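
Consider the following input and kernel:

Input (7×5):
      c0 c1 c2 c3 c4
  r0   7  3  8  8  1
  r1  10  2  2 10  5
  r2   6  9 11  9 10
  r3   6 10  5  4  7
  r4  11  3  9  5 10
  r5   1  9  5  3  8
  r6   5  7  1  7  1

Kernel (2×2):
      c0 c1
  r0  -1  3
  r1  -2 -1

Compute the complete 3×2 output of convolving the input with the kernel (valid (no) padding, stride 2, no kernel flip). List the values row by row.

-20 2
-1 2
-13 -7

Output[0,0]: The receptive field on the input at this output position is [7 3 / 10 2]. Elementwise product with the kernel and sum: 7·-1 + 3·3 + 10·-2 + 2·-1.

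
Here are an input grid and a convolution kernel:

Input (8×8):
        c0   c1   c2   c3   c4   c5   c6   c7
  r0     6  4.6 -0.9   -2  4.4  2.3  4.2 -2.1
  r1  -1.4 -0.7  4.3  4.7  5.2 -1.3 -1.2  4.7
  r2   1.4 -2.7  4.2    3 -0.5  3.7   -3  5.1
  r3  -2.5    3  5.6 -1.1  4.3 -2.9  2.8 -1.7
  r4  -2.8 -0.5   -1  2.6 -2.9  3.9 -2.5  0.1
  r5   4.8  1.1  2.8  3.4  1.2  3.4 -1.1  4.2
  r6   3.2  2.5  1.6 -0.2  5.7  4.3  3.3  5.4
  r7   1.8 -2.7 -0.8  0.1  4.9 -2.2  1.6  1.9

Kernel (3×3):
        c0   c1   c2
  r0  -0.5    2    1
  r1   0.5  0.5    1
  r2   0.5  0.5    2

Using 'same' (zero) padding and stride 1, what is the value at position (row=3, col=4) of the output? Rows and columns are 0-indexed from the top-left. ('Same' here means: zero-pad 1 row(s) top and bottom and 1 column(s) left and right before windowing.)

7.55

The receptive field on the zero-padded input at this output position is [3 -0.5 3.7 / -1.1 4.3 -2.9 / 2.6 -2.9 3.9]. Elementwise product with the kernel and sum: 3·-0.5 + -0.5·2 + 3.7·1 + -1.1·0.5 + 4.3·0.5 + -2.9·1 + 2.6·0.5 + -2.9·0.5 + 3.9·2.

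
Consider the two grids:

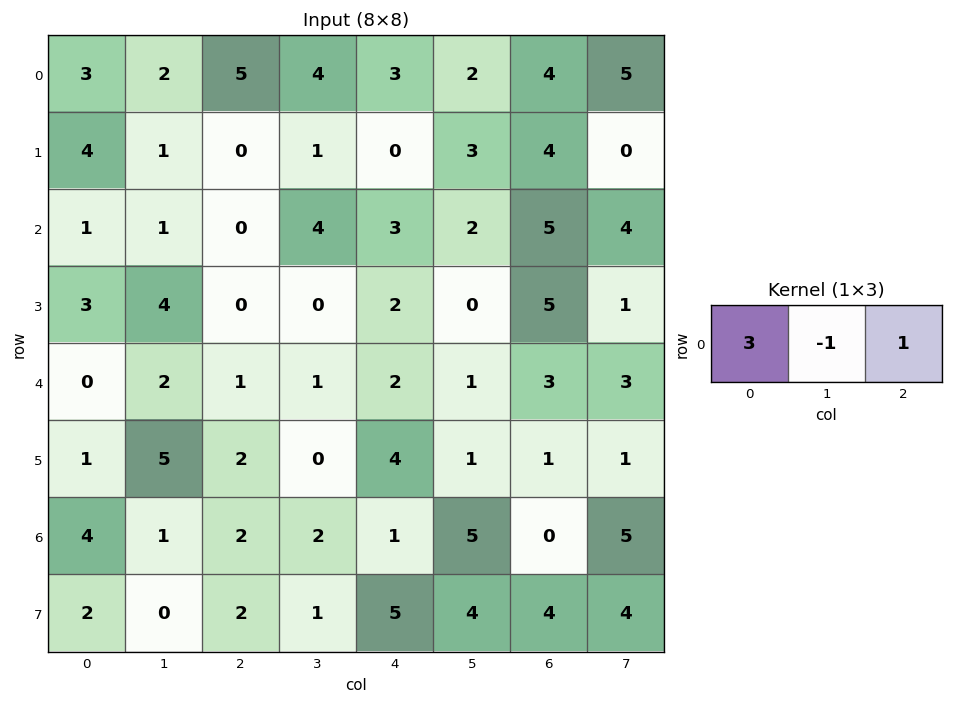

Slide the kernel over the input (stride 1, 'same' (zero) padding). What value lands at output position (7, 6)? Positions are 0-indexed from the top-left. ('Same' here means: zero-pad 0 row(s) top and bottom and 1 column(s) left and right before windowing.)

12

The receptive field on the zero-padded input at this output position is [4 4 4]. Elementwise product with the kernel and sum: 4·3 + 4·-1 + 4·1.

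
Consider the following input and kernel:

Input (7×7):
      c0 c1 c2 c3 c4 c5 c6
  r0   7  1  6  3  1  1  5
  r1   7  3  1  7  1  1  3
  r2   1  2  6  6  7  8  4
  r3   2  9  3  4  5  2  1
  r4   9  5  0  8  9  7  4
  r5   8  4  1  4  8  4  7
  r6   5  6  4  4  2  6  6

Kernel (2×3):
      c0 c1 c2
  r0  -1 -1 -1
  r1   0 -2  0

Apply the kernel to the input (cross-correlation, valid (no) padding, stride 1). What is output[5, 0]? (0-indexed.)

-25

The receptive field on the input at this output position is [8 4 1 / 5 6 4]. Elementwise product with the kernel and sum: 8·-1 + 4·-1 + 1·-1 + 6·-2.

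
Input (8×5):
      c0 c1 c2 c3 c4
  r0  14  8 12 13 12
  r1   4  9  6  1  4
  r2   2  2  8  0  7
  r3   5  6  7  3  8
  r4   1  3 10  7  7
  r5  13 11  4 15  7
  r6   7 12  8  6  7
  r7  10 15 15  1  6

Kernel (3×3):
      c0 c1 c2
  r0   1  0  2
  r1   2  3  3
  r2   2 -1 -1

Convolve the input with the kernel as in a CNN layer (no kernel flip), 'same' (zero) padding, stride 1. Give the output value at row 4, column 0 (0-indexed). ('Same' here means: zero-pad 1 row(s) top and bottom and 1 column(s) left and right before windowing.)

0

The receptive field on the zero-padded input at this output position is [0 5 6 / 0 1 3 / 0 13 11]. Elementwise product with the kernel and sum: 0·1 + 6·2 + 0·2 + 1·3 + 3·3 + 0·2 + 13·-1 + 11·-1.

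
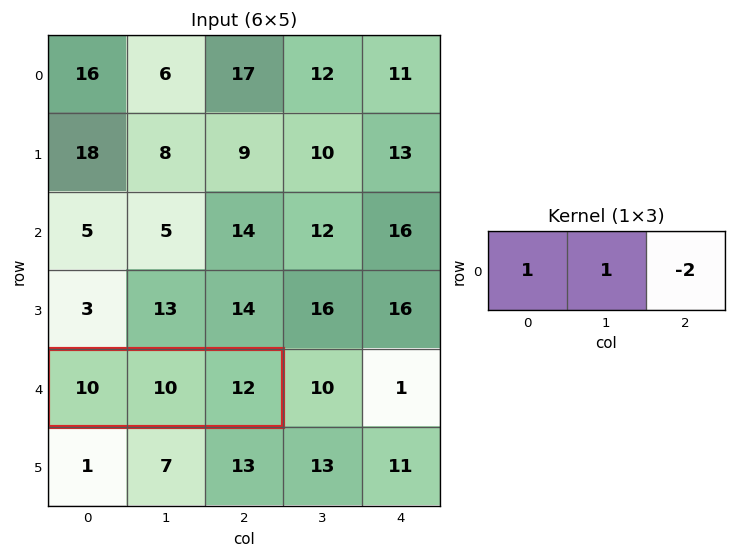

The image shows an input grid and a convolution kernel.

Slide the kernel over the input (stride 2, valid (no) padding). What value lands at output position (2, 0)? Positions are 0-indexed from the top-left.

The receptive field on the input at this output position is [10 10 12]. Elementwise product with the kernel and sum: 10·1 + 10·1 + 12·-2.

-4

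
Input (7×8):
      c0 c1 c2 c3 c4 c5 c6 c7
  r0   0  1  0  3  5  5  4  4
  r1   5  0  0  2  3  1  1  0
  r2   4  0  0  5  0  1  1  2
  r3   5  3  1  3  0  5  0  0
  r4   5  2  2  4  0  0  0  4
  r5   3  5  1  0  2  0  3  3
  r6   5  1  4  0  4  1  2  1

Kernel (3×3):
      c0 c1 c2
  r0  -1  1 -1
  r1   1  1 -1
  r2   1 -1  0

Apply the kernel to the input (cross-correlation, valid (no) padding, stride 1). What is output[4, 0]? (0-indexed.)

The receptive field on the input at this output position is [5 2 2 / 3 5 1 / 5 1 4]. Elementwise product with the kernel and sum: 5·-1 + 2·1 + 2·-1 + 3·1 + 5·1 + 1·-1 + 5·1 + 1·-1.

6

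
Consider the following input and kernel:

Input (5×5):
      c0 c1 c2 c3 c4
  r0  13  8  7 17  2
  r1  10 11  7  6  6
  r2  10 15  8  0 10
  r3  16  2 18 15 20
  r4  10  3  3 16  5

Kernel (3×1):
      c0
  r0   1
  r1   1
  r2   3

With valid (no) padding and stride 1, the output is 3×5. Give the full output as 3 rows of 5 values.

53 64 38 23 38
68 32 69 51 76
56 26 35 63 45

Output[0,0]: The receptive field on the input at this output position is [13 / 10 / 10]. Elementwise product with the kernel and sum: 13·1 + 10·1 + 10·3.
Output[0,1]: The receptive field on the input at this output position is [8 / 11 / 15]. Elementwise product with the kernel and sum: 8·1 + 11·1 + 15·3.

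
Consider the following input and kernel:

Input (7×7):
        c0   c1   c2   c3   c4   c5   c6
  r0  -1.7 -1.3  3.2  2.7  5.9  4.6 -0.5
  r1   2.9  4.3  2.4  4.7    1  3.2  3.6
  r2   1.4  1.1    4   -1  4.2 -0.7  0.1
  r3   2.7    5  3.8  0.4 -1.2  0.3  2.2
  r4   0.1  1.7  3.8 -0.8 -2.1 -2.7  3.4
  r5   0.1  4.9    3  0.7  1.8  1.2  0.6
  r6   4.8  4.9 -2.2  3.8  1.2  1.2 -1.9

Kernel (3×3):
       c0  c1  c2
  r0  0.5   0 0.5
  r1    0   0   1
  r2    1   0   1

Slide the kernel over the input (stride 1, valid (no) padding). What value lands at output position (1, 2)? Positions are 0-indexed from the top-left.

The receptive field on the input at this output position is [2.4 4.7 1 / 4 -1 4.2 / 3.8 0.4 -1.2]. Elementwise product with the kernel and sum: 2.4·0.5 + 1·0.5 + 4.2·1 + 3.8·1 + -1.2·1.

8.5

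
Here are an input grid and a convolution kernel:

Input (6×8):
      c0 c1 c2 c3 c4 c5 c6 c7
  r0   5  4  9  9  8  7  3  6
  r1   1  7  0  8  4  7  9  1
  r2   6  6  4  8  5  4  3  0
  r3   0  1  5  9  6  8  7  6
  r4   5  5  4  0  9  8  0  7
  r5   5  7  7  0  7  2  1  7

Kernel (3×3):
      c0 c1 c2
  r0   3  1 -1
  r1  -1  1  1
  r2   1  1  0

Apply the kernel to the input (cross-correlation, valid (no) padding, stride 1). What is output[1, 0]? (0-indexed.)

15

The receptive field on the input at this output position is [1 7 0 / 6 6 4 / 0 1 5]. Elementwise product with the kernel and sum: 1·3 + 7·1 + 0·-1 + 6·-1 + 6·1 + 4·1 + 0·1 + 1·1.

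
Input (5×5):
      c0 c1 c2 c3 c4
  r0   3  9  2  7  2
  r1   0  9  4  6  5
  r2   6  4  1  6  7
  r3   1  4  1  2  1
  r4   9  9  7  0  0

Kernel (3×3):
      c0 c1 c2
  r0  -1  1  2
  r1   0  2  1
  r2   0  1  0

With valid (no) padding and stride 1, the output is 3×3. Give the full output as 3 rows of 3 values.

Output[0,0]: The receptive field on the input at this output position is [3 9 2 / 0 9 4 / 6 4 1]. Elementwise product with the kernel and sum: 3·-1 + 9·1 + 2·2 + 9·2 + 4·1 + 4·1.
Output[0,1]: The receptive field on the input at this output position is [9 2 7 / 9 4 6 / 4 1 6]. Elementwise product with the kernel and sum: 9·-1 + 2·1 + 7·2 + 4·2 + 6·1 + 1·1.

36 22 32
30 16 33
18 20 24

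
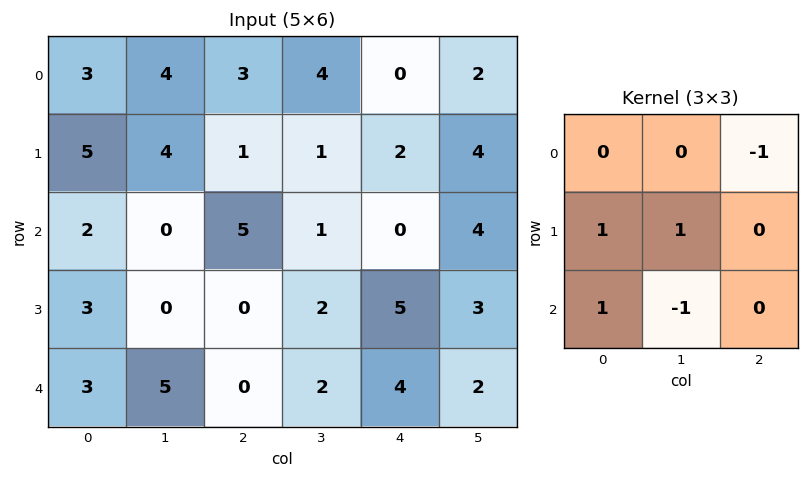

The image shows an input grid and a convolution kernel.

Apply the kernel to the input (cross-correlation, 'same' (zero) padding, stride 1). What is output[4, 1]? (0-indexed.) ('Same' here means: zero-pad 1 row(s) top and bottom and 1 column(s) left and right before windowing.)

8

The receptive field on the zero-padded input at this output position is [3 0 0 / 3 5 0 / 0 0 0]. Elementwise product with the kernel and sum: 0·-1 + 3·1 + 5·1 + 0·1 + 0·-1.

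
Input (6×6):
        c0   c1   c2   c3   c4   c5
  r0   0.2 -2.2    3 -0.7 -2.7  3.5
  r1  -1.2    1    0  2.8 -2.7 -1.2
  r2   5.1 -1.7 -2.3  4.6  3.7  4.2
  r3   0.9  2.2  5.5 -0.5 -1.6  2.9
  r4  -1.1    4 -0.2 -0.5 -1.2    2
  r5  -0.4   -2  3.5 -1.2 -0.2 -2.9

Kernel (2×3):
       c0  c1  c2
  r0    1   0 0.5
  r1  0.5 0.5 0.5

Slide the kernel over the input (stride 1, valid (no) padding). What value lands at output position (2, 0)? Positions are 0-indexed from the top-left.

8.25

The receptive field on the input at this output position is [5.1 -1.7 -2.3 / 0.9 2.2 5.5]. Elementwise product with the kernel and sum: 5.1·1 + -2.3·0.5 + 0.9·0.5 + 2.2·0.5 + 5.5·0.5.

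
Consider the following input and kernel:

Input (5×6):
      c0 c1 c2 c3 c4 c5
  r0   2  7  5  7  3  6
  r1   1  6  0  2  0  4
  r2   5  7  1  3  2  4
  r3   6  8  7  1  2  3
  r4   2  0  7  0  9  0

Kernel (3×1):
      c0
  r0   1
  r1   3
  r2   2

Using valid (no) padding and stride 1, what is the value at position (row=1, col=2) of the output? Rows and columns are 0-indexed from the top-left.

17

The receptive field on the input at this output position is [0 / 1 / 7]. Elementwise product with the kernel and sum: 0·1 + 1·3 + 7·2.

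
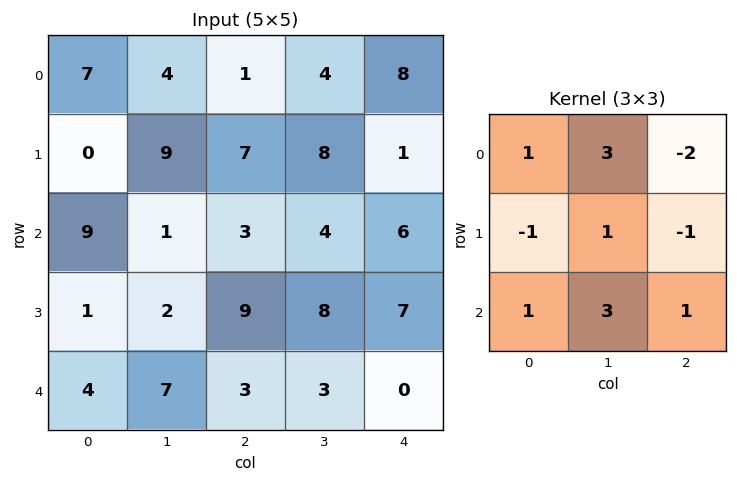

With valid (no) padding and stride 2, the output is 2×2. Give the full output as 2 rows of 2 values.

34 18
26 7

Output[0,0]: The receptive field on the input at this output position is [7 4 1 / 0 9 7 / 9 1 3]. Elementwise product with the kernel and sum: 7·1 + 4·3 + 1·-2 + 0·-1 + 9·1 + 7·-1 + 9·1 + 1·3 + 3·1.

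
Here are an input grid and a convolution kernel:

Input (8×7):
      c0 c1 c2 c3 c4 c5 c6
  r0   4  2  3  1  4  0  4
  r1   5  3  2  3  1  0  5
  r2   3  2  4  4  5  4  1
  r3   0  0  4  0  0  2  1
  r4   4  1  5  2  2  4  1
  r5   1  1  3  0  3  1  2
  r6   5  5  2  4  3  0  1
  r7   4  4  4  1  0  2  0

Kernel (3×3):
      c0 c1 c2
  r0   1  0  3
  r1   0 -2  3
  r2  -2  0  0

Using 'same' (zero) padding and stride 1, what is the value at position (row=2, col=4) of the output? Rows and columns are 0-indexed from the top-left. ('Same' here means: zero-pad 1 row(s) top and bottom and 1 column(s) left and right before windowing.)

5

The receptive field on the zero-padded input at this output position is [3 1 0 / 4 5 4 / 0 0 2]. Elementwise product with the kernel and sum: 3·1 + 0·3 + 5·-2 + 4·3 + 0·-2.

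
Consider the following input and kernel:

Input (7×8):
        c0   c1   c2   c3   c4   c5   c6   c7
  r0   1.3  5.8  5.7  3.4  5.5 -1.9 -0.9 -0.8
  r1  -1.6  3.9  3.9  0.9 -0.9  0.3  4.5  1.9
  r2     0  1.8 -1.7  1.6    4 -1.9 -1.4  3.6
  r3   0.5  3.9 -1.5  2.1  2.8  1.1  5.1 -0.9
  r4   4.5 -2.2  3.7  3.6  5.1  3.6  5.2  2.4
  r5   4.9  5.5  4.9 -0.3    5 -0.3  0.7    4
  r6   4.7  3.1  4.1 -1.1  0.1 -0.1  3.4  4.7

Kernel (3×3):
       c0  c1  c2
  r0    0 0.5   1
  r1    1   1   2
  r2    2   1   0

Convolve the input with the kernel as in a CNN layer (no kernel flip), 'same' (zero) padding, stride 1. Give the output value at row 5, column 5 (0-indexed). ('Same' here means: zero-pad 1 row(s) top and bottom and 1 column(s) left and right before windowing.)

13.2

The receptive field on the zero-padded input at this output position is [5.1 3.6 5.2 / 5 -0.3 0.7 / 0.1 -0.1 3.4]. Elementwise product with the kernel and sum: 3.6·0.5 + 5.2·1 + 5·1 + -0.3·1 + 0.7·2 + 0.1·2 + -0.1·1.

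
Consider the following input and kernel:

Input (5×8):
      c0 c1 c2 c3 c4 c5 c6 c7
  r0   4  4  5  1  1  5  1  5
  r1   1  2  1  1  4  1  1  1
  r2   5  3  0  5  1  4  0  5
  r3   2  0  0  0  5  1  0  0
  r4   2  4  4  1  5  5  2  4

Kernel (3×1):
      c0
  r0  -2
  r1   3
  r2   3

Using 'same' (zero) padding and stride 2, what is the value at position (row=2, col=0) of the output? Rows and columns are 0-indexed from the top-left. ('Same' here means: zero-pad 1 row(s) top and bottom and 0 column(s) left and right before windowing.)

2

The receptive field on the zero-padded input at this output position is [2 / 2 / 0]. Elementwise product with the kernel and sum: 2·-2 + 2·3 + 0·3.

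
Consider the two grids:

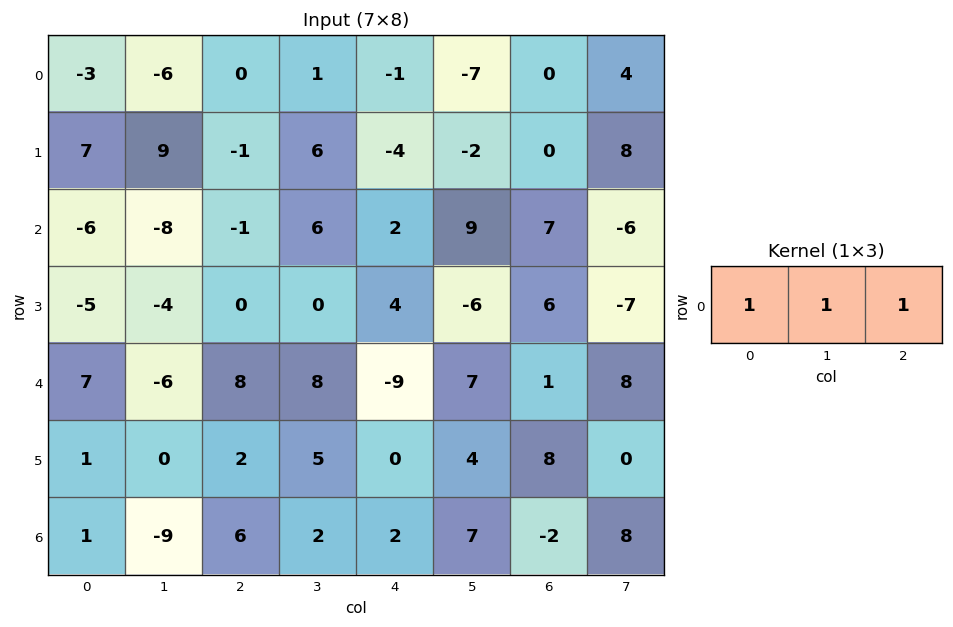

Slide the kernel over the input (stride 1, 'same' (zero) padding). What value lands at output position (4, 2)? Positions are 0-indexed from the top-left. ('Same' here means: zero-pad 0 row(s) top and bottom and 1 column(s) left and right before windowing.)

The receptive field on the zero-padded input at this output position is [-6 8 8]. Elementwise product with the kernel and sum: -6·1 + 8·1 + 8·1.

10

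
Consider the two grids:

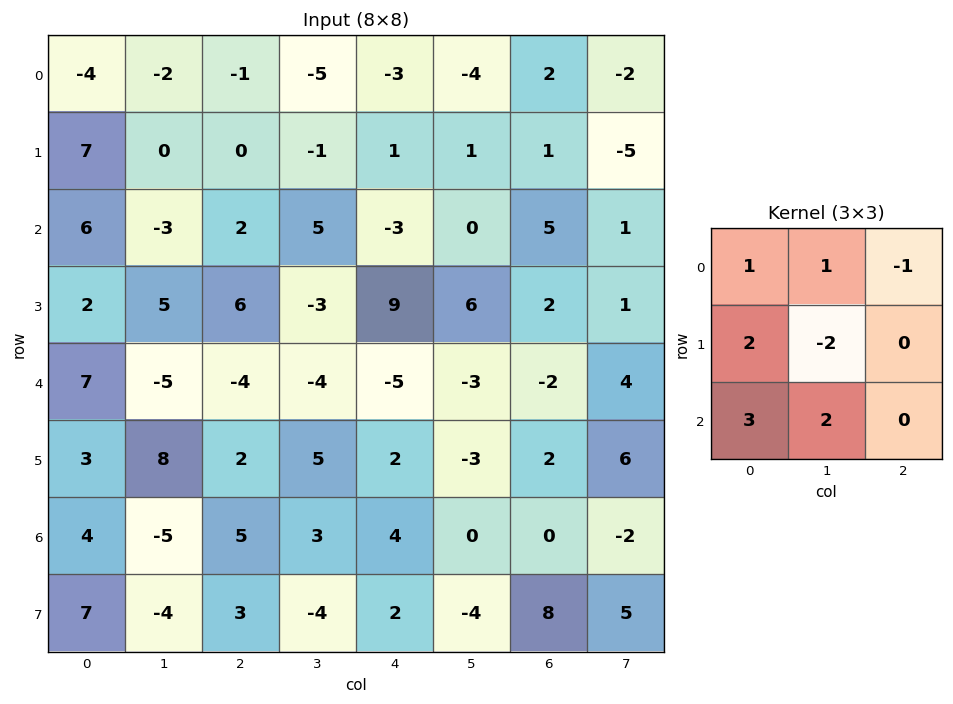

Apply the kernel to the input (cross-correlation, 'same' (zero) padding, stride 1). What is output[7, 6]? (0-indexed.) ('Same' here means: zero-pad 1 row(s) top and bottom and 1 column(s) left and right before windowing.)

The receptive field on the zero-padded input at this output position is [0 0 -2 / -4 8 5 / 0 0 0]. Elementwise product with the kernel and sum: 0·1 + 0·1 + -2·-1 + -4·2 + 8·-2 + 0·3 + 0·2.

-22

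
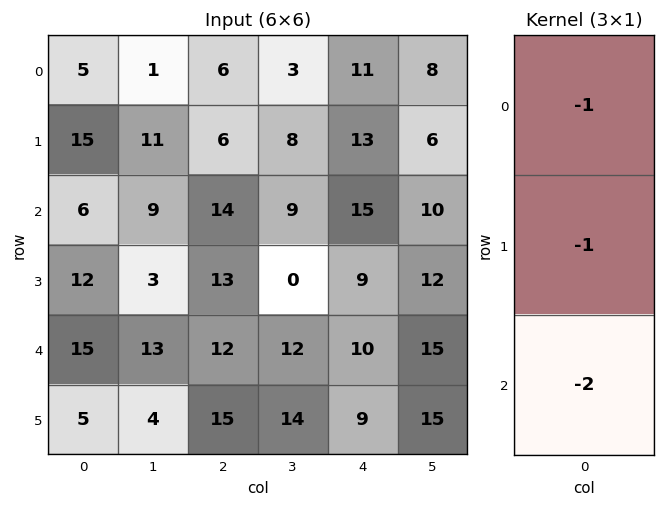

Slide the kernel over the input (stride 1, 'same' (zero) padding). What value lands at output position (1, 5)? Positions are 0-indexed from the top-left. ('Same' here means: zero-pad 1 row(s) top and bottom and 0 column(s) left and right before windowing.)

-34

The receptive field on the zero-padded input at this output position is [8 / 6 / 10]. Elementwise product with the kernel and sum: 8·-1 + 6·-1 + 10·-2.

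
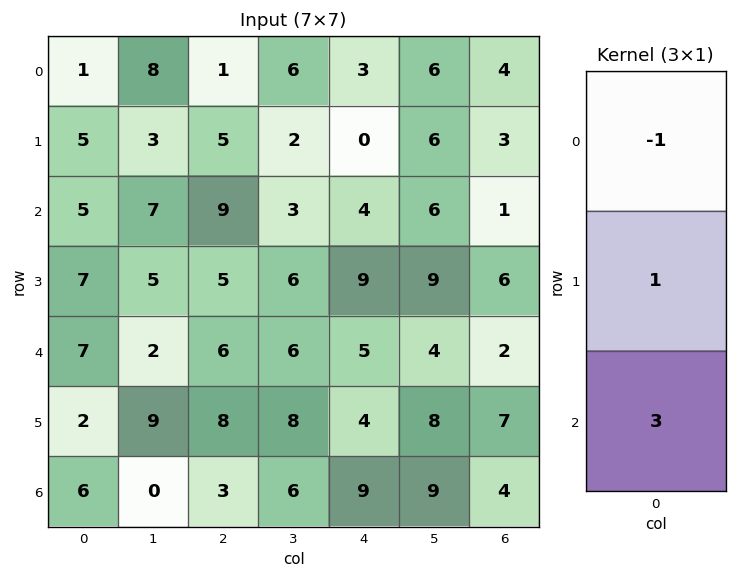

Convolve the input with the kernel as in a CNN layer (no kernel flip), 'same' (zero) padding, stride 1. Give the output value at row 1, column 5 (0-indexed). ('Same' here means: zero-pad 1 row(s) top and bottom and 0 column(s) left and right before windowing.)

The receptive field on the zero-padded input at this output position is [6 / 6 / 6]. Elementwise product with the kernel and sum: 6·-1 + 6·1 + 6·3.

18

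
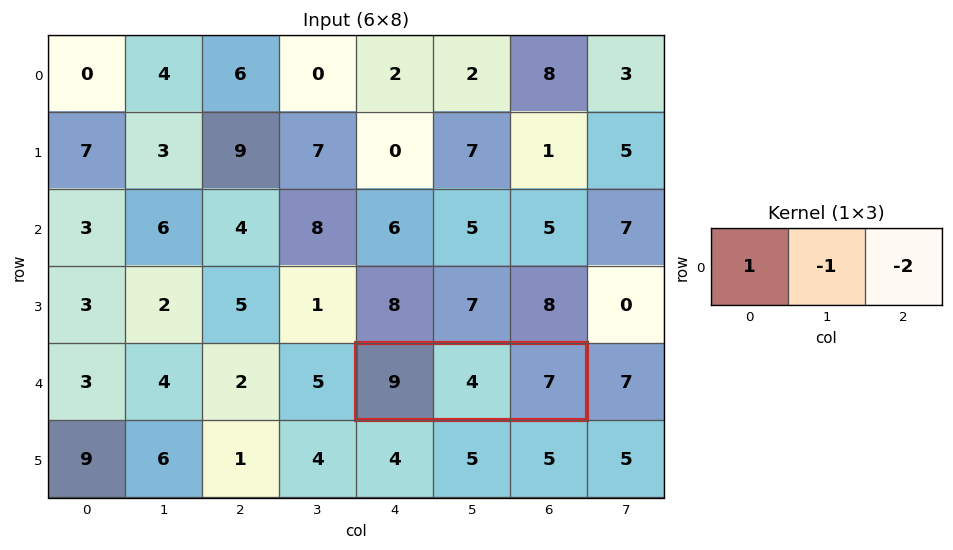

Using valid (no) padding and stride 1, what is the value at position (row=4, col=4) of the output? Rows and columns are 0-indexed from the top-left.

-9

The receptive field on the input at this output position is [9 4 7]. Elementwise product with the kernel and sum: 9·1 + 4·-1 + 7·-2.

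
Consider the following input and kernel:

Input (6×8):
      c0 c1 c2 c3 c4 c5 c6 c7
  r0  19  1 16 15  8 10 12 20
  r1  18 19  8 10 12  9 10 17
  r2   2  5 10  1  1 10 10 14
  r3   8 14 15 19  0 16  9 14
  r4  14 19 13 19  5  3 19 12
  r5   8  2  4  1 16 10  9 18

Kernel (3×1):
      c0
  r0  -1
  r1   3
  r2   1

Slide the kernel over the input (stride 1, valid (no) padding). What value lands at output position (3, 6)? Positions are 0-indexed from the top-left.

57

The receptive field on the input at this output position is [9 / 19 / 9]. Elementwise product with the kernel and sum: 9·-1 + 19·3 + 9·1.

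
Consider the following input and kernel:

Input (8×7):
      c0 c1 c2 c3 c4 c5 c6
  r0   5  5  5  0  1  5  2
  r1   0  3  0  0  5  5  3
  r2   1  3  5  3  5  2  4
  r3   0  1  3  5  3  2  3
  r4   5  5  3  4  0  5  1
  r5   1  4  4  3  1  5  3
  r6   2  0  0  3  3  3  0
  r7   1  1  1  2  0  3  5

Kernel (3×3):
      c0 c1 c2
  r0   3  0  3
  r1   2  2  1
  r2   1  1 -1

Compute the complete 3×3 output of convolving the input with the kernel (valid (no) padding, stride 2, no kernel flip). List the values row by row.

Output[0,0]: The receptive field on the input at this output position is [5 5 5 / 0 3 0 / 1 3 5]. Elementwise product with the kernel and sum: 5·3 + 5·3 + 0·2 + 3·2 + 0·1 + 1·1 + 3·1 + 5·-1.
Output[0,1]: The receptive field on the input at this output position is [5 0 1 / 0 0 5 / 5 3 5]. Elementwise product with the kernel and sum: 5·3 + 1·3 + 0·2 + 0·2 + 5·1 + 5·1 + 3·1 + 5·-1.

35 26 35
30 56 44
40 24 24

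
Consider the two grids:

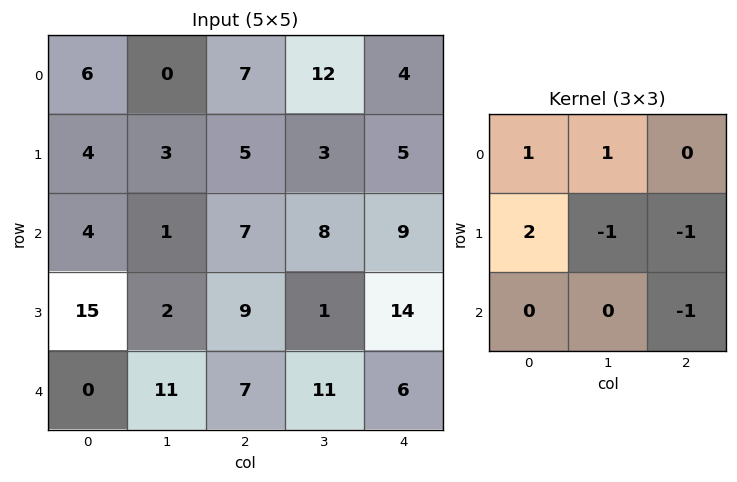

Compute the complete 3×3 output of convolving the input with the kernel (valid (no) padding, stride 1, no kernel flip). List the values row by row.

-1 -3 12
-2 -6 -9
17 -9 12

Output[0,0]: The receptive field on the input at this output position is [6 0 7 / 4 3 5 / 4 1 7]. Elementwise product with the kernel and sum: 6·1 + 0·1 + 4·2 + 3·-1 + 5·-1 + 7·-1.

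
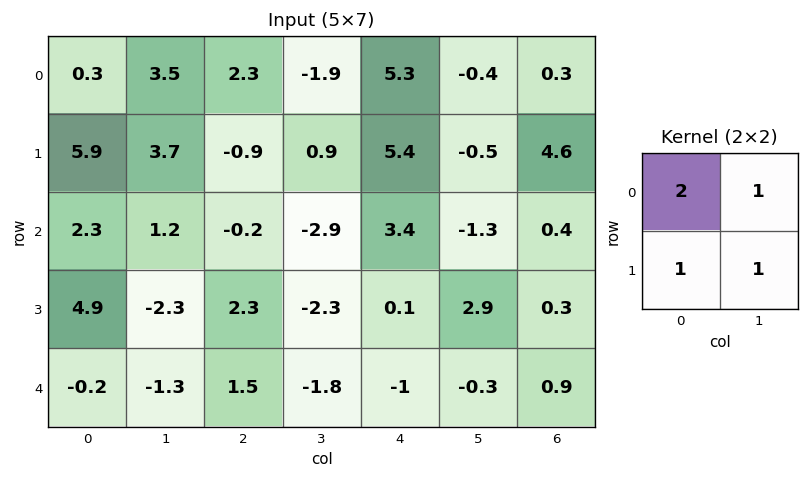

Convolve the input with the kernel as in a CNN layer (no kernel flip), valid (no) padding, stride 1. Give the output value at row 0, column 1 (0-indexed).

The receptive field on the input at this output position is [3.5 2.3 / 3.7 -0.9]. Elementwise product with the kernel and sum: 3.5·2 + 2.3·1 + 3.7·1 + -0.9·1.

12.1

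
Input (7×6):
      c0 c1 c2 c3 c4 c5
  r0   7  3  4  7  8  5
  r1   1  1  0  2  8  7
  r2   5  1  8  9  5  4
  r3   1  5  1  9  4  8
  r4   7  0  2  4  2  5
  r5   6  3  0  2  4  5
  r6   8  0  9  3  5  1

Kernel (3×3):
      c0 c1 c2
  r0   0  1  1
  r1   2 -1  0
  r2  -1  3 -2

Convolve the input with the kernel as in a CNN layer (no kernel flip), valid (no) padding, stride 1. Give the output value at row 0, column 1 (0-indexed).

The receptive field on the input at this output position is [3 4 7 / 1 0 2 / 1 8 9]. Elementwise product with the kernel and sum: 4·1 + 7·1 + 1·2 + 0·-1 + 1·-1 + 8·3 + 9·-2.

18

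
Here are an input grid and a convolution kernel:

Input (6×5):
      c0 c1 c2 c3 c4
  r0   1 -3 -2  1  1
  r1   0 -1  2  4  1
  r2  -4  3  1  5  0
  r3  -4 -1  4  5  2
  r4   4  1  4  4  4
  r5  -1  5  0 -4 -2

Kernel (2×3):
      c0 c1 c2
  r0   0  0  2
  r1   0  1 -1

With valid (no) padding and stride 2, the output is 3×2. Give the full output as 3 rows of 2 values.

Output[0,0]: The receptive field on the input at this output position is [1 -3 -2 / 0 -1 2]. Elementwise product with the kernel and sum: -2·2 + -1·1 + 2·-1.

-7 5
-3 3
13 6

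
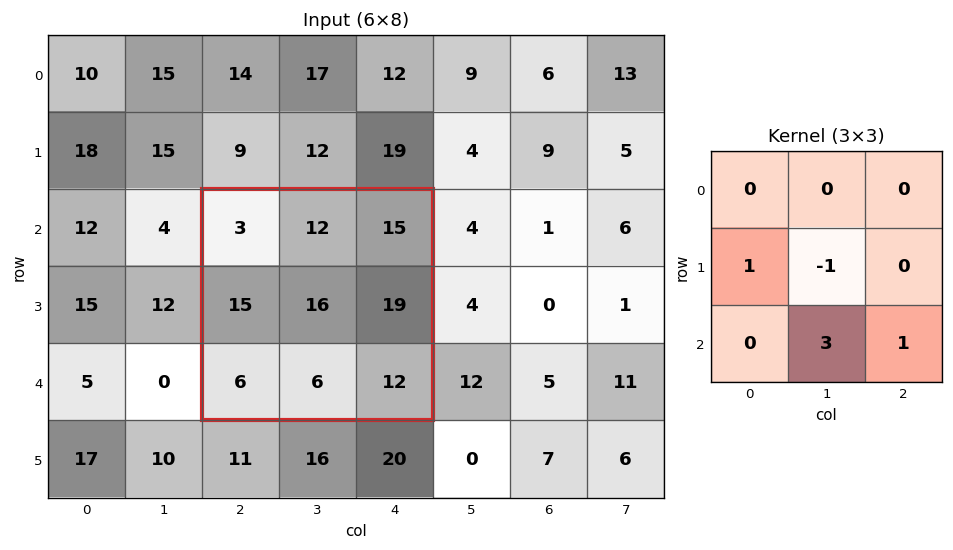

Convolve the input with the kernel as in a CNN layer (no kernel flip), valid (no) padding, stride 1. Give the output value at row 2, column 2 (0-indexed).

The receptive field on the input at this output position is [3 12 15 / 15 16 19 / 6 6 12]. Elementwise product with the kernel and sum: 15·1 + 16·-1 + 6·3 + 12·1.

29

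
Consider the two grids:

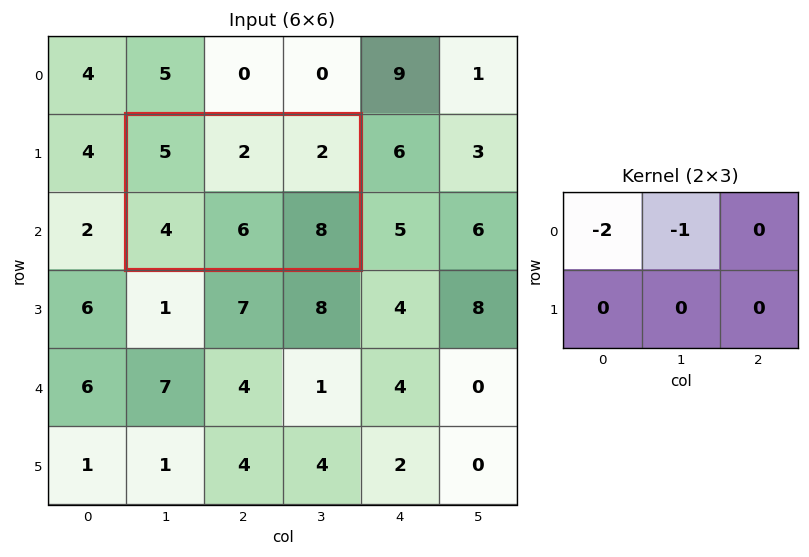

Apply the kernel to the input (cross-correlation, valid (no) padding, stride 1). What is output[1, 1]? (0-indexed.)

-12

The receptive field on the input at this output position is [5 2 2 / 4 6 8]. Elementwise product with the kernel and sum: 5·-2 + 2·-1.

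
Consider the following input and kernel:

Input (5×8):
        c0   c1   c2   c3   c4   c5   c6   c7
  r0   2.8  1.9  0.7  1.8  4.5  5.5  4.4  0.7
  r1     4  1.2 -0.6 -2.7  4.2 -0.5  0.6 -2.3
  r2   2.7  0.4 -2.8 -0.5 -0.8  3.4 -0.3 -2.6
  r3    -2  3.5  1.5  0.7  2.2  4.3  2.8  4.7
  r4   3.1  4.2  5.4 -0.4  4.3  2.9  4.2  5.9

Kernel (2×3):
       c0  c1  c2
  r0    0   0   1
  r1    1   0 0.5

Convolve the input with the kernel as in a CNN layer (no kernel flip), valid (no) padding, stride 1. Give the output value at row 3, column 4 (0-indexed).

9.2

The receptive field on the input at this output position is [2.2 4.3 2.8 / 4.3 2.9 4.2]. Elementwise product with the kernel and sum: 2.8·1 + 4.3·1 + 4.2·0.5.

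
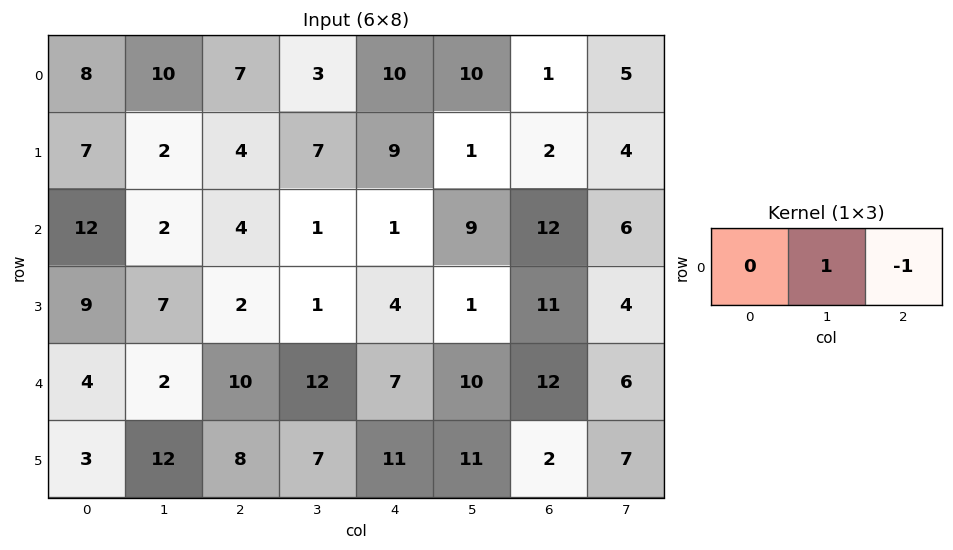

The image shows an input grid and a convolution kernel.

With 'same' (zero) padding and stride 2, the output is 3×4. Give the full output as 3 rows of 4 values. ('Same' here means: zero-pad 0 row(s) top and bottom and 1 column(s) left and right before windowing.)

Output[0,0]: The receptive field on the zero-padded input at this output position is [0 8 10]. Elementwise product with the kernel and sum: 8·1 + 10·-1.
Output[0,1]: The receptive field on the zero-padded input at this output position is [10 7 3]. Elementwise product with the kernel and sum: 7·1 + 3·-1.

-2 4 0 -4
10 3 -8 6
2 -2 -3 6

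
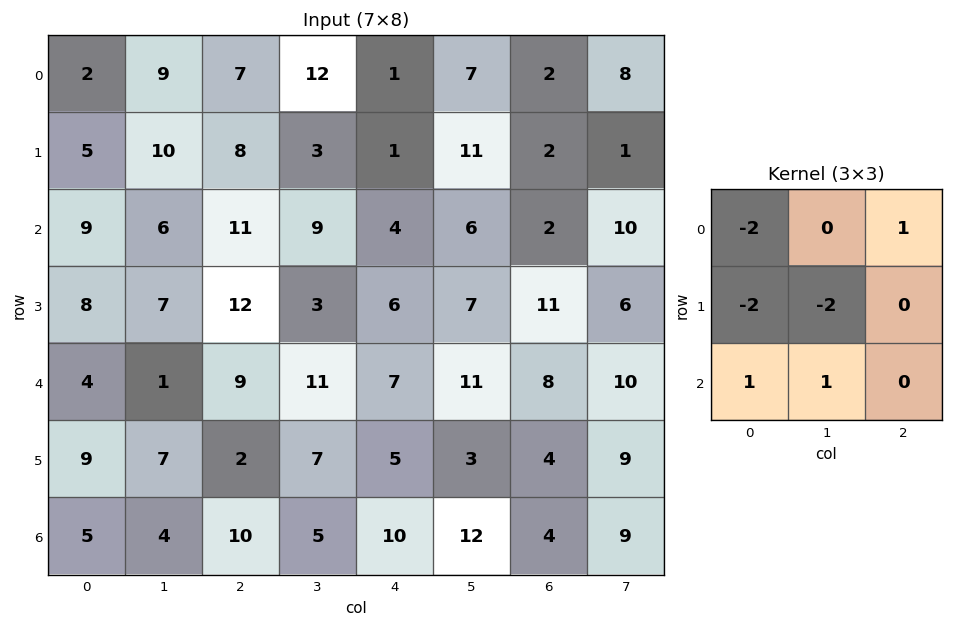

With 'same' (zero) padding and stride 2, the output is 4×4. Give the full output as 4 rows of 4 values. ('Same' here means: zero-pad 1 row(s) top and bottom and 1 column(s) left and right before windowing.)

Output[0,0]: The receptive field on the zero-padded input at this output position is [0 0 0 / 0 2 9 / 0 5 10]. Elementwise product with the kernel and sum: 0·-2 + 0·1 + 0·-2 + 2·-2 + 0·1 + 5·1.

1 -14 -22 -5
0 -32 -12 -19
8 -22 -23 -39
-3 -35 -41 -29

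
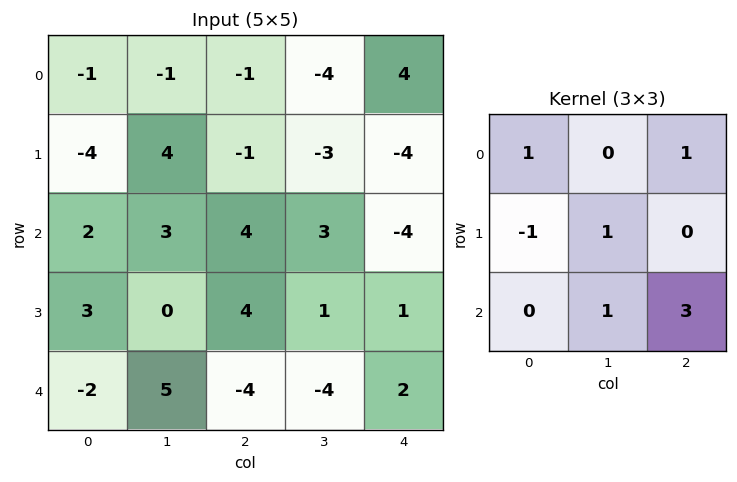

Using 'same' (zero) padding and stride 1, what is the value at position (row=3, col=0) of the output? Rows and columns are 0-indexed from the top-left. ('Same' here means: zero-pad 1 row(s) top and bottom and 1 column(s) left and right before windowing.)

The receptive field on the zero-padded input at this output position is [0 2 3 / 0 3 0 / 0 -2 5]. Elementwise product with the kernel and sum: 0·1 + 3·1 + 0·-1 + 3·1 + -2·1 + 5·3.

19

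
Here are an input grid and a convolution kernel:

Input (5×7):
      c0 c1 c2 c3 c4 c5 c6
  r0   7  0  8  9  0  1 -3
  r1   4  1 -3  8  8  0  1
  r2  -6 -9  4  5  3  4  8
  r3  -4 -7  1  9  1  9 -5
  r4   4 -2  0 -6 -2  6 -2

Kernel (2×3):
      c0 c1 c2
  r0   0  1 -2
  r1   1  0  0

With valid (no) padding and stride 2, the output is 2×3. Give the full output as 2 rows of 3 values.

Output[0,0]: The receptive field on the input at this output position is [7 0 8 / 4 1 -3]. Elementwise product with the kernel and sum: 0·1 + 8·-2 + 4·1.
Output[0,1]: The receptive field on the input at this output position is [8 9 0 / -3 8 8]. Elementwise product with the kernel and sum: 9·1 + 0·-2 + -3·1.

-12 6 15
-21 0 -11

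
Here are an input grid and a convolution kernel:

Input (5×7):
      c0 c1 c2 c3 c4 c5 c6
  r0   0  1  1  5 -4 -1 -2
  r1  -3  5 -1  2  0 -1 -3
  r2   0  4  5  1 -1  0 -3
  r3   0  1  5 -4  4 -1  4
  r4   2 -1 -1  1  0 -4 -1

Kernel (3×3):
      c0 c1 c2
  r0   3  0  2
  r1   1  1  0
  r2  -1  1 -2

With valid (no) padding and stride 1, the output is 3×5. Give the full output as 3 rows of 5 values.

Output[0,0]: The receptive field on the input at this output position is [0 1 1 / -3 5 -1 / 0 4 5]. Elementwise product with the kernel and sum: 0·3 + 1·2 + -3·1 + 5·1 + 0·-1 + 4·1 + 5·-2.

-2 16 -6 13 -10
-16 40 -14 14 -20
10 18 16 10 -8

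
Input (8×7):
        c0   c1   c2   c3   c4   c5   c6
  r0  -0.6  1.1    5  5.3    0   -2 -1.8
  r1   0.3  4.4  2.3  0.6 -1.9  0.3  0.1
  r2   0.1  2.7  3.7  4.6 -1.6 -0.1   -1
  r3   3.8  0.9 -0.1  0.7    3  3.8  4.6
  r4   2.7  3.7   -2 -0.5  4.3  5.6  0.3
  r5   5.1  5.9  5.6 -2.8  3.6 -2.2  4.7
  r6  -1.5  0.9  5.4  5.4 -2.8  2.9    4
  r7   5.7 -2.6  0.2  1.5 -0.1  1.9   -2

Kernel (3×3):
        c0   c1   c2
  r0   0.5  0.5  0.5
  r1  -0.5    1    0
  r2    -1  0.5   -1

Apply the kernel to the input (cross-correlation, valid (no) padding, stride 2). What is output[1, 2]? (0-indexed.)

-0.85

The receptive field on the input at this output position is [-1.6 -0.1 -1 / 3 3.8 4.6 / 4.3 5.6 0.3]. Elementwise product with the kernel and sum: -1.6·0.5 + -0.1·0.5 + -1·0.5 + 3·-0.5 + 3.8·1 + 4.3·-1 + 5.6·0.5 + 0.3·-1.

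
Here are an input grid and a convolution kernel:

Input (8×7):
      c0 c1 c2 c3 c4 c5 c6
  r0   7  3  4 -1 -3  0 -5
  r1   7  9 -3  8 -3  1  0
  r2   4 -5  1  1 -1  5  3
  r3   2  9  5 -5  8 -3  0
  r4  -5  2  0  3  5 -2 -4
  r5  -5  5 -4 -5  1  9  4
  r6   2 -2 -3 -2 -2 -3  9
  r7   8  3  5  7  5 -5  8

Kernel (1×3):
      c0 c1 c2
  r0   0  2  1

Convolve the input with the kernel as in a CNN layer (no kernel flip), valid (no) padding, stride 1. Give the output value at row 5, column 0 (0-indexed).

The receptive field on the input at this output position is [-5 5 -4]. Elementwise product with the kernel and sum: 5·2 + -4·1.

6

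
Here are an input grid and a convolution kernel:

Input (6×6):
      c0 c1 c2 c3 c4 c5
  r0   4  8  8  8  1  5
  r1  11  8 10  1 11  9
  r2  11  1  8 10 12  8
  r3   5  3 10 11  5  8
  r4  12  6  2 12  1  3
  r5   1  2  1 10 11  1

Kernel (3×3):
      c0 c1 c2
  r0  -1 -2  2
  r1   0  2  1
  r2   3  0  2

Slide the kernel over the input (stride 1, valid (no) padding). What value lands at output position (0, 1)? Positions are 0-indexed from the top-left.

The receptive field on the input at this output position is [8 8 8 / 8 10 1 / 1 8 10]. Elementwise product with the kernel and sum: 8·-1 + 8·-2 + 8·2 + 10·2 + 1·1 + 1·3 + 10·2.

36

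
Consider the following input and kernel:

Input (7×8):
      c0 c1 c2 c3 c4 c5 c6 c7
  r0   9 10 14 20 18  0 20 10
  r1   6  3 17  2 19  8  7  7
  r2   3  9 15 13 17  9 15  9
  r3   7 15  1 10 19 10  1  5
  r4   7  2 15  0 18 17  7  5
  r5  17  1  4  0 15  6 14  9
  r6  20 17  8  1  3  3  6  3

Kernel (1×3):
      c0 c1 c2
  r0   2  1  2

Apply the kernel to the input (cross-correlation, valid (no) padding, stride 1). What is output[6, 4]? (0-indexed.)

21

The receptive field on the input at this output position is [3 3 6]. Elementwise product with the kernel and sum: 3·2 + 3·1 + 6·2.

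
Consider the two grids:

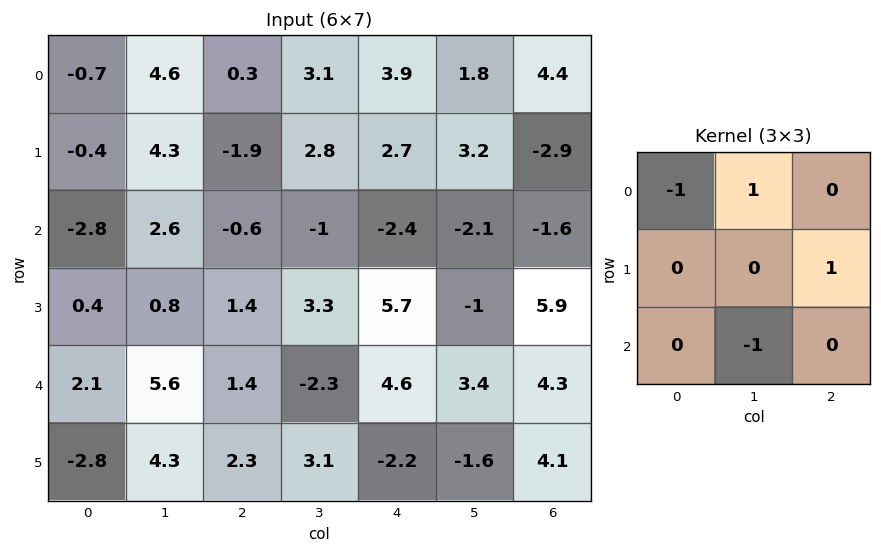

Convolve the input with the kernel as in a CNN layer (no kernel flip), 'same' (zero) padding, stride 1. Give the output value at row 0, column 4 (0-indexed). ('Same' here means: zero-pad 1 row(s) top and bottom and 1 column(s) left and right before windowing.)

The receptive field on the zero-padded input at this output position is [0 0 0 / 3.1 3.9 1.8 / 2.8 2.7 3.2]. Elementwise product with the kernel and sum: 0·-1 + 0·1 + 1.8·1 + 2.7·-1.

-0.9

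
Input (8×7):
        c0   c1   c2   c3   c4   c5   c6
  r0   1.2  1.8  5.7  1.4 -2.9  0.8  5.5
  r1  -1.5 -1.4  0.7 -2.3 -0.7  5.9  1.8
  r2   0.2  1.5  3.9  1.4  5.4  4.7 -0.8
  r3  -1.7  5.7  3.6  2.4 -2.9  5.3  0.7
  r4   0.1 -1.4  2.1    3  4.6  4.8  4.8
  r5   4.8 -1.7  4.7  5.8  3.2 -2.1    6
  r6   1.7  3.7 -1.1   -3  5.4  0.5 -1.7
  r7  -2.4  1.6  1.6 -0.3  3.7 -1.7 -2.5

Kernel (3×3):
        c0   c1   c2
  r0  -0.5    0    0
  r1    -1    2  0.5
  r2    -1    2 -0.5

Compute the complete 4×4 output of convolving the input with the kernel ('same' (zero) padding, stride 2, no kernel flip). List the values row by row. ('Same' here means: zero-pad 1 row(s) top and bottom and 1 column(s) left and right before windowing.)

Output[0,0]: The receptive field on the zero-padded input at this output position is [0 0 0 / 0 1.2 1.8 / 0 -1.5 -1.4]. Elementwise product with the kernel and sum: 0·-0.5 + 0·-1 + 1.2·2 + 1.8·0.5 + 0·-1 + -1.5·2 + -1.4·-0.5.

1 14.25 -8.85 7.9
-5.1 8 2.05 -13.15
9.95 12.45 9.05 16.25
-0.35 -4.8 19.7 -6.15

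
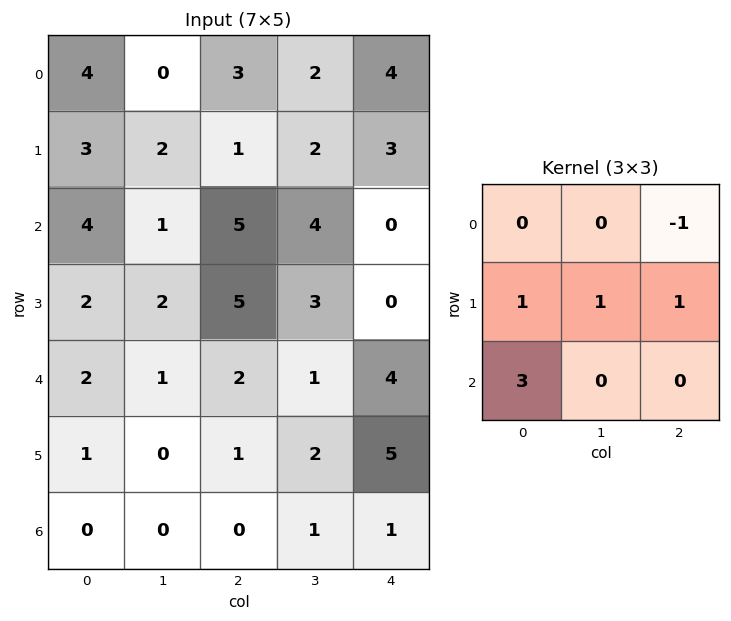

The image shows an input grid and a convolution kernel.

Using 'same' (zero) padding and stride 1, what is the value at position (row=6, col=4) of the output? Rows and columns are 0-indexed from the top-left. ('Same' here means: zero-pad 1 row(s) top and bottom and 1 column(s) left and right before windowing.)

2

The receptive field on the zero-padded input at this output position is [2 5 0 / 1 1 0 / 0 0 0]. Elementwise product with the kernel and sum: 0·-1 + 1·1 + 1·1 + 0·1 + 0·3.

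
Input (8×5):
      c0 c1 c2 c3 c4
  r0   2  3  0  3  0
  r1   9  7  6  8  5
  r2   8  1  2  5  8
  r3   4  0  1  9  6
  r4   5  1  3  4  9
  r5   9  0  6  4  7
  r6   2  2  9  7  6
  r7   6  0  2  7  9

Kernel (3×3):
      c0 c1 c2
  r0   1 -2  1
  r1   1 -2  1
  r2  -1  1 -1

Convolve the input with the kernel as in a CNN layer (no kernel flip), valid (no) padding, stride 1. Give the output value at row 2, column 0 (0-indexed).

The receptive field on the input at this output position is [8 1 2 / 4 0 1 / 5 1 3]. Elementwise product with the kernel and sum: 8·1 + 1·-2 + 2·1 + 4·1 + 0·-2 + 1·1 + 5·-1 + 1·1 + 3·-1.

6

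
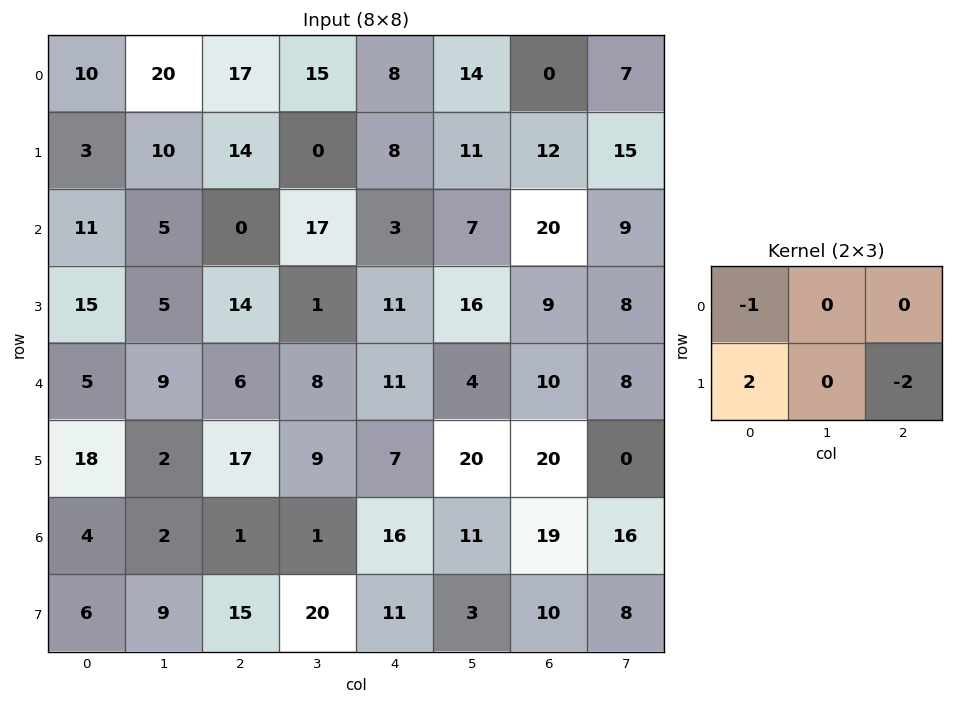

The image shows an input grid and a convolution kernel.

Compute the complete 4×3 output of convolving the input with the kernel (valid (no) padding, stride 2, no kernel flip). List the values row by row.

-32 -5 -16
-9 6 1
-3 14 -37
-22 7 -14

Output[0,0]: The receptive field on the input at this output position is [10 20 17 / 3 10 14]. Elementwise product with the kernel and sum: 10·-1 + 3·2 + 14·-2.
Output[0,1]: The receptive field on the input at this output position is [17 15 8 / 14 0 8]. Elementwise product with the kernel and sum: 17·-1 + 14·2 + 8·-2.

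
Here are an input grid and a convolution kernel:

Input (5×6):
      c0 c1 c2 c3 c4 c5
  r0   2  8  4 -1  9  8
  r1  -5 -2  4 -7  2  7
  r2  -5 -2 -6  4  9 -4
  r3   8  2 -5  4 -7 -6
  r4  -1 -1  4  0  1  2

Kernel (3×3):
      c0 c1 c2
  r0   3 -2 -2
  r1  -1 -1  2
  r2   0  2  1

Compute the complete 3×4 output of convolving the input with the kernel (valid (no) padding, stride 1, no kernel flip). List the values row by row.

Output[0,0]: The receptive field on the input at this output position is [2 8 4 / -5 -2 4 / -5 -2 -6]. Elementwise product with the kernel and sum: 2·3 + 8·-2 + 4·-2 + -5·-1 + -2·-1 + 4·2 + -2·2 + -6·1.

-13 -6 20 -4
-25 10 43 -80
-17 17 -56 -3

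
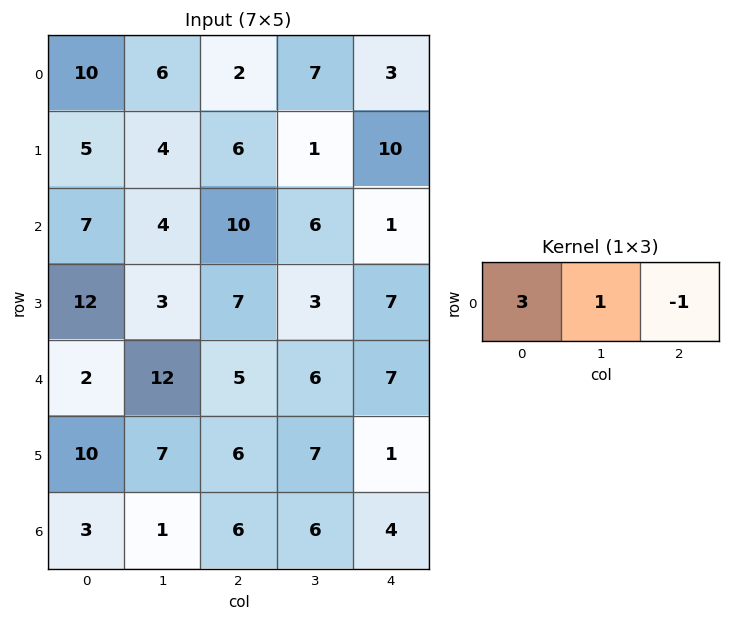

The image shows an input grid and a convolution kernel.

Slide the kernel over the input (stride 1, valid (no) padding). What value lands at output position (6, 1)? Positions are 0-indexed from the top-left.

The receptive field on the input at this output position is [1 6 6]. Elementwise product with the kernel and sum: 1·3 + 6·1 + 6·-1.

3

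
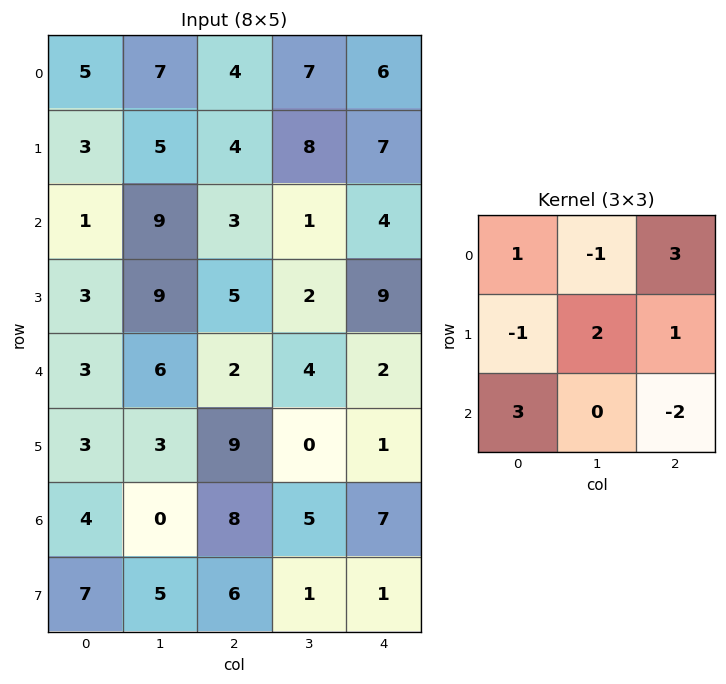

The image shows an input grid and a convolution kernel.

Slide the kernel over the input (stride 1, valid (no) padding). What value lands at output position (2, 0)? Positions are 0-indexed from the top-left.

26

The receptive field on the input at this output position is [1 9 3 / 3 9 5 / 3 6 2]. Elementwise product with the kernel and sum: 1·1 + 9·-1 + 3·3 + 3·-1 + 9·2 + 5·1 + 3·3 + 2·-2.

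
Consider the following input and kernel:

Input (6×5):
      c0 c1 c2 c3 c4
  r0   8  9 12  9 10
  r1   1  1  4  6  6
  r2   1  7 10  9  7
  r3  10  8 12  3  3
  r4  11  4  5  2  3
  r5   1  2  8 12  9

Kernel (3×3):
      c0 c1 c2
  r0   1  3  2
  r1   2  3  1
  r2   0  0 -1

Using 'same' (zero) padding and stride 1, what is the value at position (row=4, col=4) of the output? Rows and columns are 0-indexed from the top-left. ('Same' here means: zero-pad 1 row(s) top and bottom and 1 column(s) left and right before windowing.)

The receptive field on the zero-padded input at this output position is [3 3 0 / 2 3 0 / 12 9 0]. Elementwise product with the kernel and sum: 3·1 + 3·3 + 0·2 + 2·2 + 3·3 + 0·1 + 0·-1.

25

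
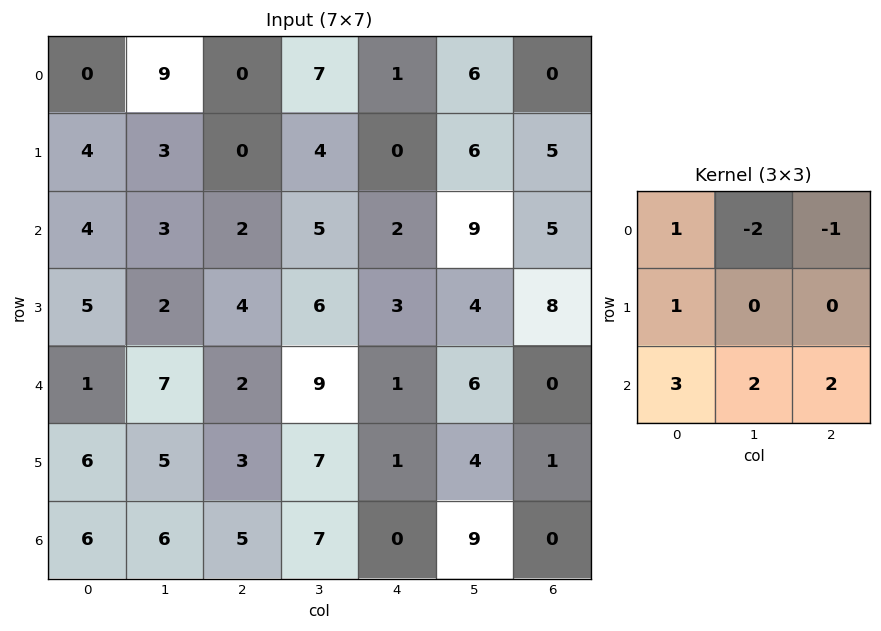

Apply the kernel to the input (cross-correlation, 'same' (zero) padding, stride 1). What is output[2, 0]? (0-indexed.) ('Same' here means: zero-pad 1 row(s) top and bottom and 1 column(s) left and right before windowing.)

The receptive field on the zero-padded input at this output position is [0 4 3 / 0 4 3 / 0 5 2]. Elementwise product with the kernel and sum: 0·1 + 4·-2 + 3·-1 + 0·1 + 0·3 + 5·2 + 2·2.

3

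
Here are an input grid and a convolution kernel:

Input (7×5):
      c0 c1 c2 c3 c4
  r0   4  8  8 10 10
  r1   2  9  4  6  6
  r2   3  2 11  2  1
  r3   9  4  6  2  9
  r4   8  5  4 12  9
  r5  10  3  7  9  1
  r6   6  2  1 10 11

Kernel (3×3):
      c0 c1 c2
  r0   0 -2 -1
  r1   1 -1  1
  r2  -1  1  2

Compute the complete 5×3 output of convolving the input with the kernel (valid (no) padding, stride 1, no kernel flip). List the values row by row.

-6 -2 -33
-3 -15 6
1 -1 34
0 21 -8
-2 4 -3

Output[0,0]: The receptive field on the input at this output position is [4 8 8 / 2 9 4 / 3 2 11]. Elementwise product with the kernel and sum: 8·-2 + 8·-1 + 2·1 + 9·-1 + 4·1 + 3·-1 + 2·1 + 11·2.
Output[0,1]: The receptive field on the input at this output position is [8 8 10 / 9 4 6 / 2 11 2]. Elementwise product with the kernel and sum: 8·-2 + 10·-1 + 9·1 + 4·-1 + 6·1 + 2·-1 + 11·1 + 2·2.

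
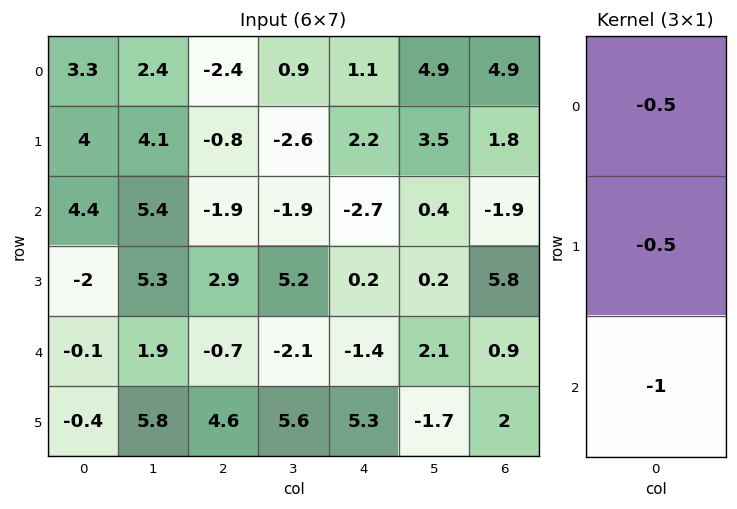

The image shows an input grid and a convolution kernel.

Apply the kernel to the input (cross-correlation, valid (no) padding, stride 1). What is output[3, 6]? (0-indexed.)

The receptive field on the input at this output position is [5.8 / 0.9 / 2]. Elementwise product with the kernel and sum: 5.8·-0.5 + 0.9·-0.5 + 2·-1.

-5.35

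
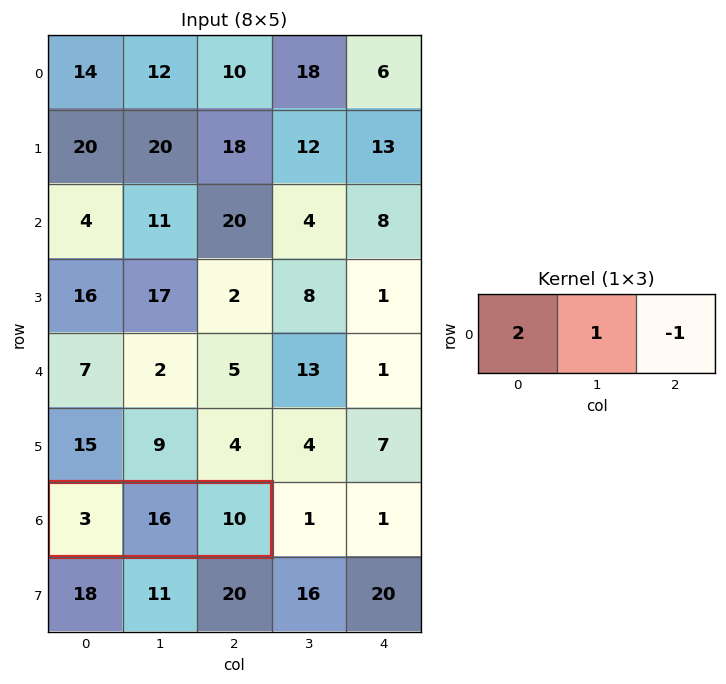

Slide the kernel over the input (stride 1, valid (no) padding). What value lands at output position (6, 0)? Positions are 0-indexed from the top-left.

12

The receptive field on the input at this output position is [3 16 10]. Elementwise product with the kernel and sum: 3·2 + 16·1 + 10·-1.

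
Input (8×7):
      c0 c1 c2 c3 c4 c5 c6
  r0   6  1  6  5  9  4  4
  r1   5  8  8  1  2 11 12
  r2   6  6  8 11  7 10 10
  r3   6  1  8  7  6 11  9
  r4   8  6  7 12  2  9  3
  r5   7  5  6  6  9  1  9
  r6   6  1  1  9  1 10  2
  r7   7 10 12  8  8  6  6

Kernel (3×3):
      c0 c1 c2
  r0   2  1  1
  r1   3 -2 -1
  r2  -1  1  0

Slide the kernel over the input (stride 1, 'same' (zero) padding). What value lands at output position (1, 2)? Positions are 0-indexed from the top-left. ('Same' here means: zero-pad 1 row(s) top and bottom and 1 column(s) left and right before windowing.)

The receptive field on the zero-padded input at this output position is [1 6 5 / 8 8 1 / 6 8 11]. Elementwise product with the kernel and sum: 1·2 + 6·1 + 5·1 + 8·3 + 8·-2 + 1·-1 + 6·-1 + 8·1.

22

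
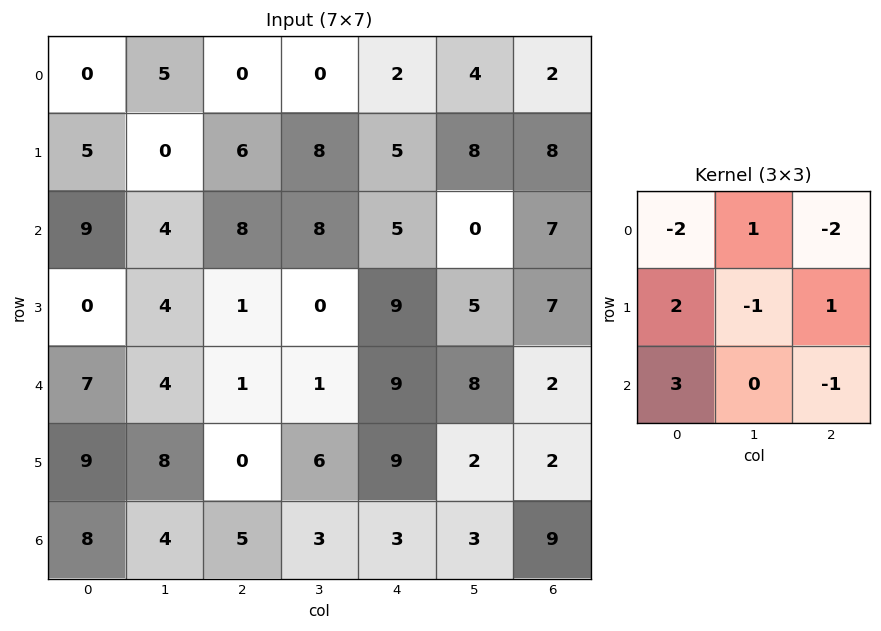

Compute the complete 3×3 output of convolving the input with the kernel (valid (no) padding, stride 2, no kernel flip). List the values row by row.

Output[0,0]: The receptive field on the input at this output position is [0 5 0 / 5 0 6 / 9 4 8]. Elementwise product with the kernel and sum: 0·-2 + 5·1 + 0·-2 + 5·2 + 0·-1 + 6·1 + 9·3 + 8·-1.

40 24 14
-13 -13 21
17 -4 4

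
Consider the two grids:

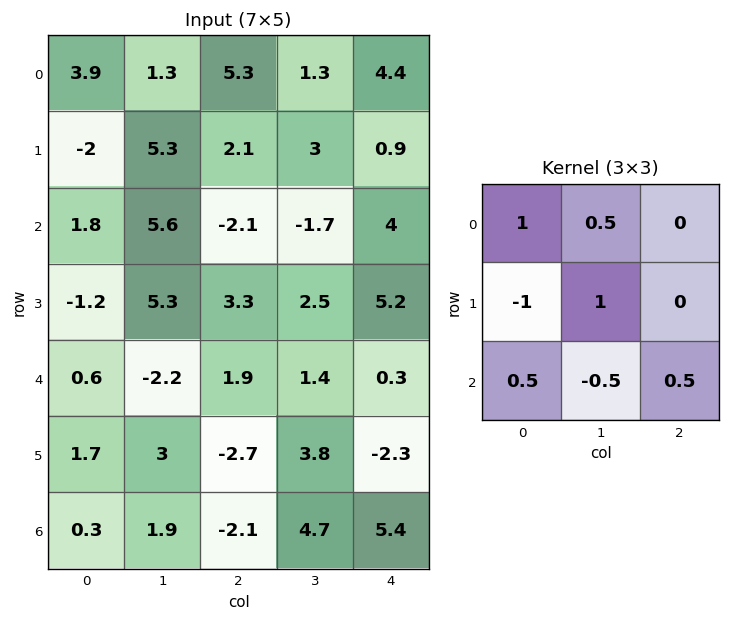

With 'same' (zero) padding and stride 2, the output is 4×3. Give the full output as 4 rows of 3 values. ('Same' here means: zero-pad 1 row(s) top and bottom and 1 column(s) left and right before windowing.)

Output[0,0]: The receptive field on the zero-padded input at this output position is [0 0 0 / 0 3.9 1.3 / 0 -2 5.3]. Elementwise product with the kernel and sum: 0·1 + 0·0.5 + 0·-1 + 3.9·1 + 0·0.5 + -2·-0.5 + 5.3·0.5.

7.55 7.1 4.15
4.05 0.9 7.8
0.65 15.8 7.05
1.15 -2.35 3.35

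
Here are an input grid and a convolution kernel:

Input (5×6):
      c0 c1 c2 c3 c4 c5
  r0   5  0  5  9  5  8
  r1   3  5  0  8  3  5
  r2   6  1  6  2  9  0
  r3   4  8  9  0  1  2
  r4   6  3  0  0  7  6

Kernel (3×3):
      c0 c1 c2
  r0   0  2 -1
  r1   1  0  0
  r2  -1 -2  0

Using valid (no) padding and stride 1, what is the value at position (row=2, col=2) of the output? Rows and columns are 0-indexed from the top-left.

The receptive field on the input at this output position is [6 2 9 / 9 0 1 / 0 0 7]. Elementwise product with the kernel and sum: 2·2 + 9·-1 + 9·1 + 0·-1 + 0·-2.

4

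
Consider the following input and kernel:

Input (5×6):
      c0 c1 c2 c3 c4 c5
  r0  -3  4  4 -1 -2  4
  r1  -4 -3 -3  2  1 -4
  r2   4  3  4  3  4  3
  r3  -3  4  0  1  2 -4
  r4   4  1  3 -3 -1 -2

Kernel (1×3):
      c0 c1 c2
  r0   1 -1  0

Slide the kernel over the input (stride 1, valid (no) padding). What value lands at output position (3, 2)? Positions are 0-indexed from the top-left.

-1

The receptive field on the input at this output position is [0 1 2]. Elementwise product with the kernel and sum: 0·1 + 1·-1.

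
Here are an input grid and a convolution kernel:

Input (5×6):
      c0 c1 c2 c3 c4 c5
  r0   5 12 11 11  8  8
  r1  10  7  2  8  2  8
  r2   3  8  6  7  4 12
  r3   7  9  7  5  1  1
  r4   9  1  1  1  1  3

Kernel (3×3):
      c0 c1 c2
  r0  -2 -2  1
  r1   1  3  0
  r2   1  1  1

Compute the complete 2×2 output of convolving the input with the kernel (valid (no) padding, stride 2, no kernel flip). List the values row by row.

25 7
29 3

Output[0,0]: The receptive field on the input at this output position is [5 12 11 / 10 7 2 / 3 8 6]. Elementwise product with the kernel and sum: 5·-2 + 12·-2 + 11·1 + 10·1 + 7·3 + 3·1 + 8·1 + 6·1.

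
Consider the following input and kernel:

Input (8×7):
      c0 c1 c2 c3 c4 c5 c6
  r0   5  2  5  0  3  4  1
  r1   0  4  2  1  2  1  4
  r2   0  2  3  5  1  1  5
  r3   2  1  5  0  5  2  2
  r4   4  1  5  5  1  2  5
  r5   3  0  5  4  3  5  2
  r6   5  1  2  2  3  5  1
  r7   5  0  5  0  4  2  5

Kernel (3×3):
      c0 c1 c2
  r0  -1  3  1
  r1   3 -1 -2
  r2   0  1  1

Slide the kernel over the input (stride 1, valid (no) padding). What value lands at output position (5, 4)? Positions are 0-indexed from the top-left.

23

The receptive field on the input at this output position is [3 5 2 / 3 5 1 / 4 2 5]. Elementwise product with the kernel and sum: 3·-1 + 5·3 + 2·1 + 3·3 + 5·-1 + 1·-2 + 2·1 + 5·1.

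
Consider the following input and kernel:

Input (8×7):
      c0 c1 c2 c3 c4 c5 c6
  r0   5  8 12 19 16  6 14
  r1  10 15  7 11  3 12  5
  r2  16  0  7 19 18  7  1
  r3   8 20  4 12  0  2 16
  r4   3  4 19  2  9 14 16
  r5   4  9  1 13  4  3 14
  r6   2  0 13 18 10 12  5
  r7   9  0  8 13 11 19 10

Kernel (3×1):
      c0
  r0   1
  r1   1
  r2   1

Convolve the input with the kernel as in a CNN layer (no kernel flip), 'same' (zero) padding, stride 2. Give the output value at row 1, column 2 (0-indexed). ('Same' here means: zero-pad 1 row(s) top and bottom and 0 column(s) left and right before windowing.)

21

The receptive field on the zero-padded input at this output position is [3 / 18 / 0]. Elementwise product with the kernel and sum: 3·1 + 18·1 + 0·1.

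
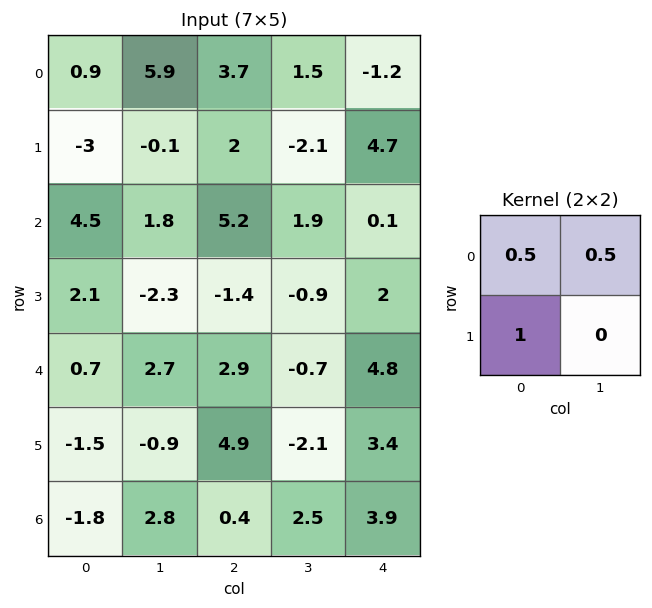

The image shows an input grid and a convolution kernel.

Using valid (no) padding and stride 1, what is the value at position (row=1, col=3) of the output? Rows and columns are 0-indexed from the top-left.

The receptive field on the input at this output position is [-2.1 4.7 / 1.9 0.1]. Elementwise product with the kernel and sum: -2.1·0.5 + 4.7·0.5 + 1.9·1.

3.2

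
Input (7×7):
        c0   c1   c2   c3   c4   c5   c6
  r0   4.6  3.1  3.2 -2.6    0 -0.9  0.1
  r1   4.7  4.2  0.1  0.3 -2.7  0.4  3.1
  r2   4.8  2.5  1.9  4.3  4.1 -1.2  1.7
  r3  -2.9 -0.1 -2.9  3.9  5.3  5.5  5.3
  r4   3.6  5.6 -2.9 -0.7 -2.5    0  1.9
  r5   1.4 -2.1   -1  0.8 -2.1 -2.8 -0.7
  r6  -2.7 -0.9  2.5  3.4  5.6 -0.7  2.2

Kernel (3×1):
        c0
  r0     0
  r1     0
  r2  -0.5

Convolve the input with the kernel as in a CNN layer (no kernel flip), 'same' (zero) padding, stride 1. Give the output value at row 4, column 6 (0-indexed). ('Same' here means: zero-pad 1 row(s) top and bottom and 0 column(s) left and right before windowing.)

0.35

The receptive field on the zero-padded input at this output position is [5.3 / 1.9 / -0.7]. Elementwise product with the kernel and sum: -0.7·-0.5.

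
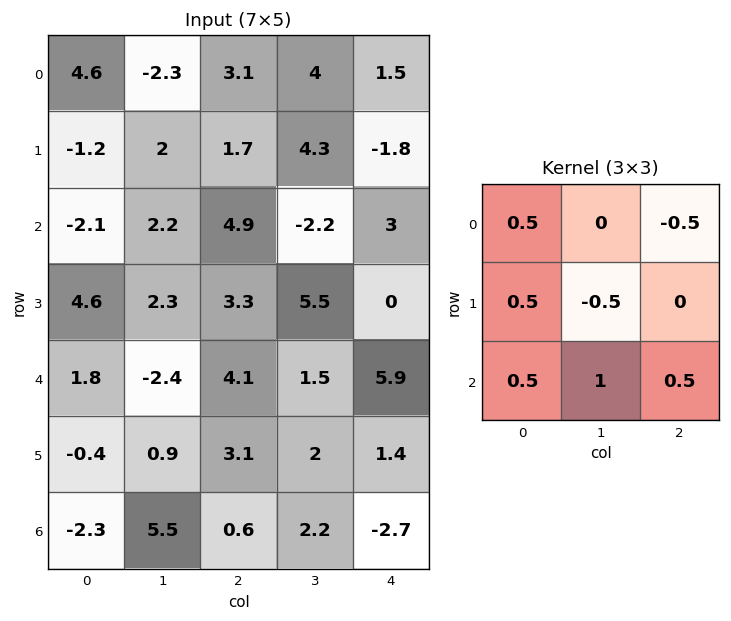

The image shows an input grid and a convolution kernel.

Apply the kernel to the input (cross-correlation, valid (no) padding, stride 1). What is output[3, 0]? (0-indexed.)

5

The receptive field on the input at this output position is [4.6 2.3 3.3 / 1.8 -2.4 4.1 / -0.4 0.9 3.1]. Elementwise product with the kernel and sum: 4.6·0.5 + 3.3·-0.5 + 1.8·0.5 + -2.4·-0.5 + -0.4·0.5 + 0.9·1 + 3.1·0.5.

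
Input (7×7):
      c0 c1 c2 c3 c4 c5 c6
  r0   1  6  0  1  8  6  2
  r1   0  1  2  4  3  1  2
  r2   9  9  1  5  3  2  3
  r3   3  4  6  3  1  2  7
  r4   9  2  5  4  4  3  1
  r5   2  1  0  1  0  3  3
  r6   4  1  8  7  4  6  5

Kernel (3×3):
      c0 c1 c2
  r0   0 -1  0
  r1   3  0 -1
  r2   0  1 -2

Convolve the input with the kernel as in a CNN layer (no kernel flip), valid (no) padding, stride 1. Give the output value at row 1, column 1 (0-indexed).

The receptive field on the input at this output position is [1 2 4 / 9 1 5 / 4 6 3]. Elementwise product with the kernel and sum: 2·-1 + 9·3 + 5·-1 + 6·1 + 3·-2.

20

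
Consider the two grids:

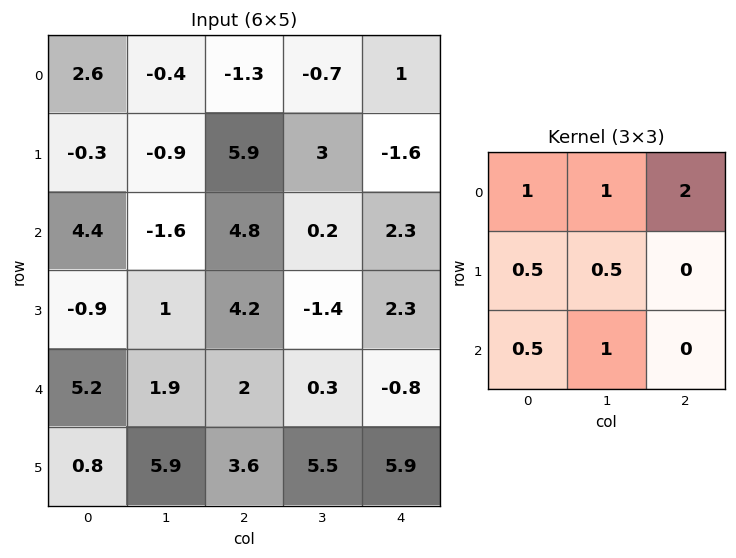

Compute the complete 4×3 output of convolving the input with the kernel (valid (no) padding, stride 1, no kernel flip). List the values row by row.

-0.4 3.4 7.05
12.55 17.3 8.9
16.95 9.15 12.3
18.35 10.9 15.85

Output[0,0]: The receptive field on the input at this output position is [2.6 -0.4 -1.3 / -0.3 -0.9 5.9 / 4.4 -1.6 4.8]. Elementwise product with the kernel and sum: 2.6·1 + -0.4·1 + -1.3·2 + -0.3·0.5 + -0.9·0.5 + 4.4·0.5 + -1.6·1.
Output[0,1]: The receptive field on the input at this output position is [-0.4 -1.3 -0.7 / -0.9 5.9 3 / -1.6 4.8 0.2]. Elementwise product with the kernel and sum: -0.4·1 + -1.3·1 + -0.7·2 + -0.9·0.5 + 5.9·0.5 + -1.6·0.5 + 4.8·1.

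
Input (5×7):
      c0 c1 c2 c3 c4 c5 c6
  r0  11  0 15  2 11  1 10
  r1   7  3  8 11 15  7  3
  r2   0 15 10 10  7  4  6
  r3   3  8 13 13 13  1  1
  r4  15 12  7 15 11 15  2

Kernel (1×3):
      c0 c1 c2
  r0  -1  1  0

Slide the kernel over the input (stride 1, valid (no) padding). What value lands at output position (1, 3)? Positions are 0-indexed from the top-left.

4

The receptive field on the input at this output position is [11 15 7]. Elementwise product with the kernel and sum: 11·-1 + 15·1.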